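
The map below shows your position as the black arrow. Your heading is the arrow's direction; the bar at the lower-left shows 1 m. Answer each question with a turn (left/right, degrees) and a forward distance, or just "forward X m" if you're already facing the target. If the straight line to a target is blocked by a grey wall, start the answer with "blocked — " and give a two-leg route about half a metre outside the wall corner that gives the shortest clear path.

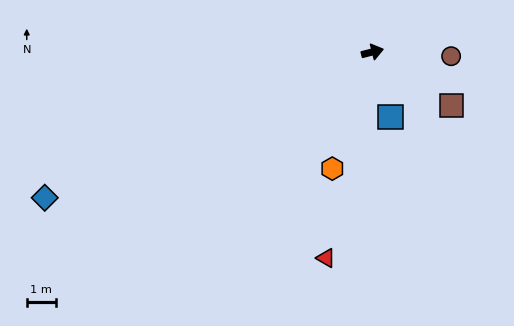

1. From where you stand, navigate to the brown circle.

turn right 17°, forward 2.7 m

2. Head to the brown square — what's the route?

turn right 48°, forward 3.3 m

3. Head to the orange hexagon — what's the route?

turn right 123°, forward 4.2 m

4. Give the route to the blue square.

turn right 89°, forward 2.3 m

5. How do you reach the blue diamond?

turn right 170°, forward 12.2 m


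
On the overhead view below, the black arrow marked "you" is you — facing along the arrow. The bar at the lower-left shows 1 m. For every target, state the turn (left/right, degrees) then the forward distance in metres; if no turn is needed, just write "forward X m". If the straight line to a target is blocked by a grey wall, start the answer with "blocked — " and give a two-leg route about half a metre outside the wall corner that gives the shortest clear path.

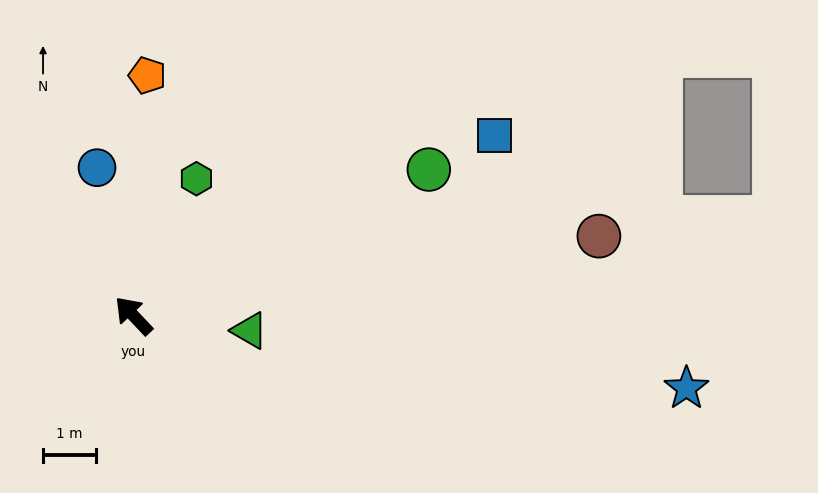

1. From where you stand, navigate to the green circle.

turn right 107°, forward 6.2 m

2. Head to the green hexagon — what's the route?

turn right 68°, forward 2.8 m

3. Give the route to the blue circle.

turn right 30°, forward 2.9 m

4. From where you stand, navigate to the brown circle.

turn right 124°, forward 8.9 m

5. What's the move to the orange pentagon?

turn right 47°, forward 4.5 m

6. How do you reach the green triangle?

turn right 141°, forward 2.2 m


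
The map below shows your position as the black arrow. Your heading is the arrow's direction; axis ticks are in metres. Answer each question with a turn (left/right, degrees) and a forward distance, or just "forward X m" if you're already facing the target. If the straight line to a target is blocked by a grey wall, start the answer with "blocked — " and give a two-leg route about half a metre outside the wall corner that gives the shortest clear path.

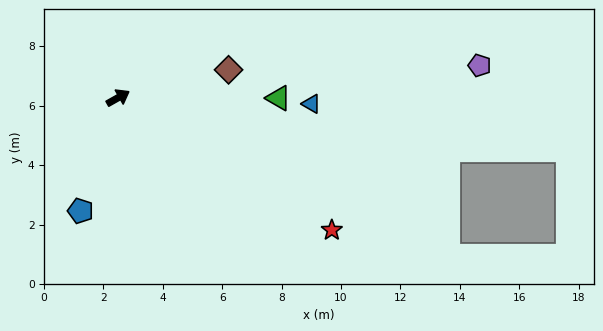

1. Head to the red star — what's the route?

turn right 61°, forward 8.5 m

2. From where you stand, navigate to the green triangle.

turn right 30°, forward 5.4 m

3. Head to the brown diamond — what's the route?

turn right 15°, forward 3.8 m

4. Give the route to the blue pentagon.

turn right 138°, forward 4.0 m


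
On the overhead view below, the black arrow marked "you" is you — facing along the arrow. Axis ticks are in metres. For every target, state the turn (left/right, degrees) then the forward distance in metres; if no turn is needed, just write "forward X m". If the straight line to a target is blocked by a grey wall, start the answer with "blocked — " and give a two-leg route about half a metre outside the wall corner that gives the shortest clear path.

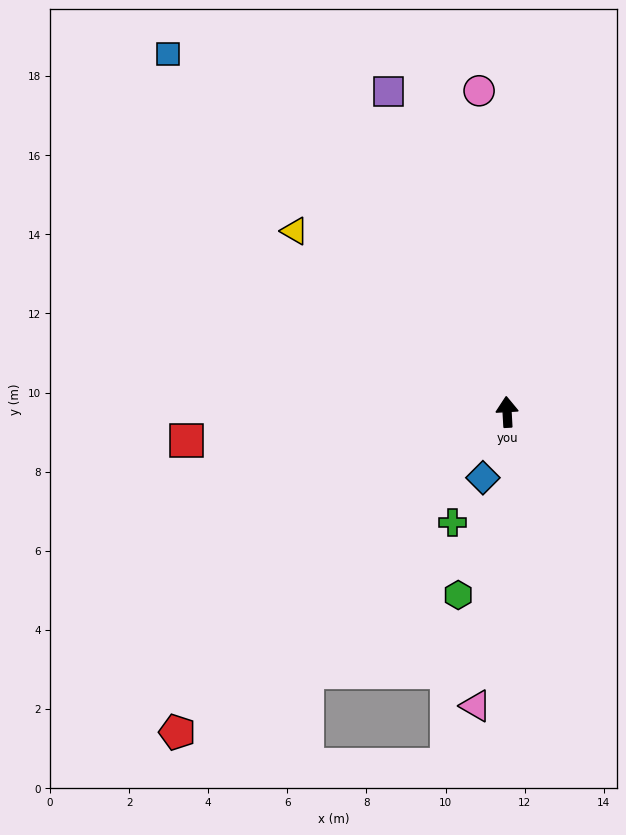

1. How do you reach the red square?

turn left 92°, forward 8.1 m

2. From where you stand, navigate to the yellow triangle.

turn left 46°, forward 7.1 m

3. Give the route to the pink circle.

forward 8.1 m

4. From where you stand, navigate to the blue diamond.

turn left 157°, forward 1.8 m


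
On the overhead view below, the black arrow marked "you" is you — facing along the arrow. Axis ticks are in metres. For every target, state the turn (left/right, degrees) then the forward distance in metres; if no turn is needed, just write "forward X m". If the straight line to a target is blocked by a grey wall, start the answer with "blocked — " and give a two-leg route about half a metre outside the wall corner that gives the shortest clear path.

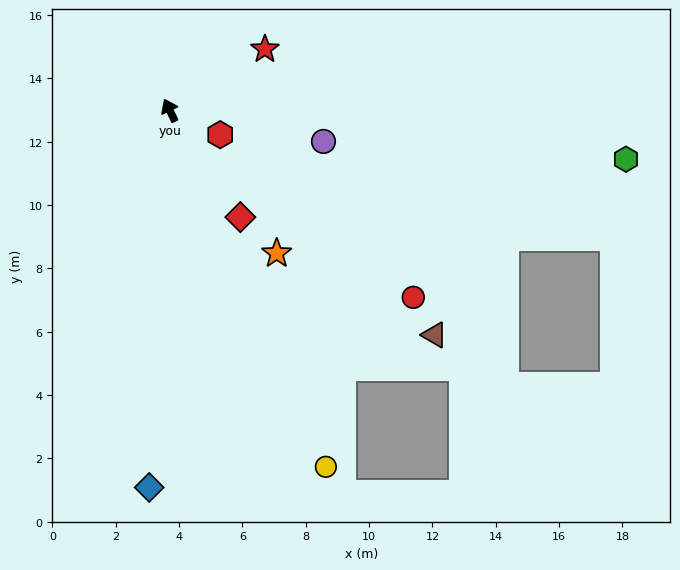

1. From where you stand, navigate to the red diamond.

turn right 172°, forward 4.0 m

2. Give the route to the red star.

turn right 83°, forward 3.6 m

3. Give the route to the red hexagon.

turn right 141°, forward 1.8 m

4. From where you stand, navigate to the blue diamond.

turn left 151°, forward 11.9 m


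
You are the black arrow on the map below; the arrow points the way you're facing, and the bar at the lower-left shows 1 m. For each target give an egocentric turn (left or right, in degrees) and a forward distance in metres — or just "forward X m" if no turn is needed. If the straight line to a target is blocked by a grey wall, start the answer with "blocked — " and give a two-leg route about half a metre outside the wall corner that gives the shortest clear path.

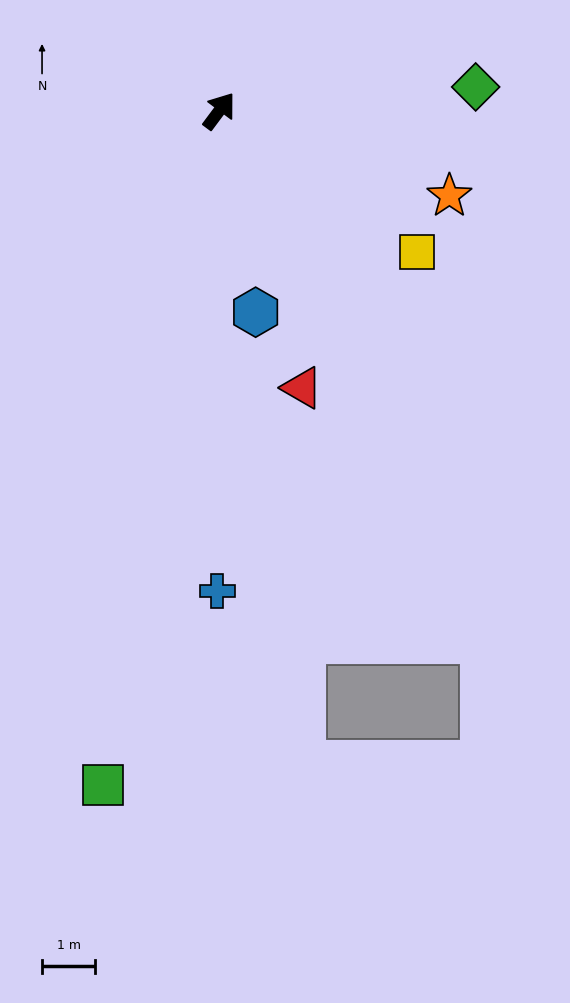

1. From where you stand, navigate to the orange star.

turn right 74°, forward 4.6 m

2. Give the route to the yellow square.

turn right 89°, forward 4.6 m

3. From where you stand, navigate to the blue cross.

turn right 144°, forward 9.0 m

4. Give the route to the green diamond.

turn right 48°, forward 4.8 m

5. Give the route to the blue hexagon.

turn right 133°, forward 3.8 m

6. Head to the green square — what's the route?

turn right 153°, forward 12.8 m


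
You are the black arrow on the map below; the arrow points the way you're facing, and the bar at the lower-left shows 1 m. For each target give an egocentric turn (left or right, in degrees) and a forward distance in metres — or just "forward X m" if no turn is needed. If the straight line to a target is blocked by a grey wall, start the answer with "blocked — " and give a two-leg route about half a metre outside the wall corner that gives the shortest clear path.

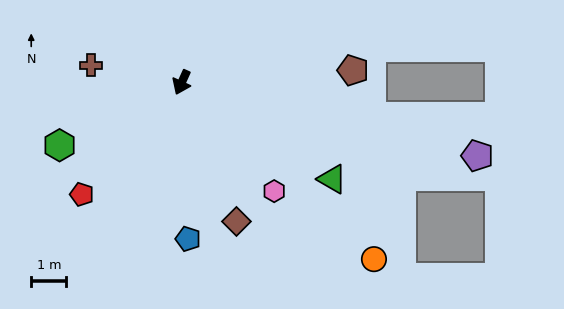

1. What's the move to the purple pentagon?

turn left 100°, forward 8.7 m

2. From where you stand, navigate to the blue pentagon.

turn left 27°, forward 4.5 m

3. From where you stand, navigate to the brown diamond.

turn left 46°, forward 4.3 m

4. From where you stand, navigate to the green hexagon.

turn right 38°, forward 3.9 m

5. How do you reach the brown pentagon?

turn left 118°, forward 4.9 m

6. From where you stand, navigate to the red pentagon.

turn right 17°, forward 4.3 m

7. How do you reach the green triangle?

turn left 82°, forward 5.1 m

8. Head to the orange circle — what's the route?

turn left 72°, forward 7.4 m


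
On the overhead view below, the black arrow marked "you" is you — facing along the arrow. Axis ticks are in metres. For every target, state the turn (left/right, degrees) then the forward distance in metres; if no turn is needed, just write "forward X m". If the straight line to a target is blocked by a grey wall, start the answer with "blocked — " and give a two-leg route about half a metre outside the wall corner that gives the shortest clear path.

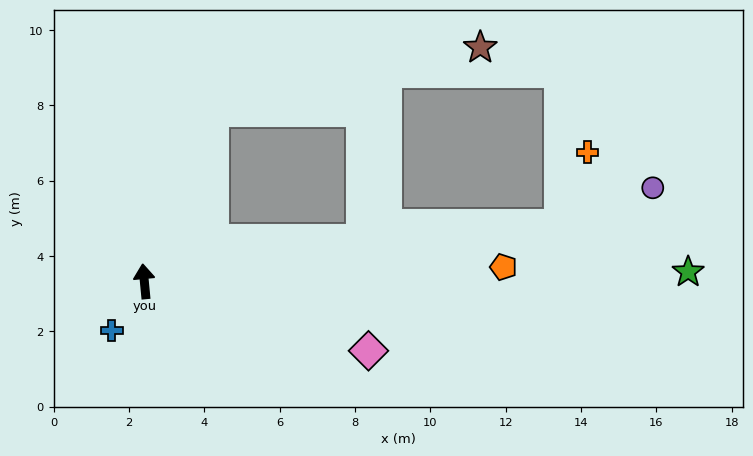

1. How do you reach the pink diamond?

turn right 113°, forward 6.2 m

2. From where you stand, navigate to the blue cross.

turn left 141°, forward 1.6 m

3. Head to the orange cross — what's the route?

blocked — turn right 88°, forward 11.1 m, then turn left 62°, forward 2.1 m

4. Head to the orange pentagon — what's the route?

turn right 93°, forward 9.5 m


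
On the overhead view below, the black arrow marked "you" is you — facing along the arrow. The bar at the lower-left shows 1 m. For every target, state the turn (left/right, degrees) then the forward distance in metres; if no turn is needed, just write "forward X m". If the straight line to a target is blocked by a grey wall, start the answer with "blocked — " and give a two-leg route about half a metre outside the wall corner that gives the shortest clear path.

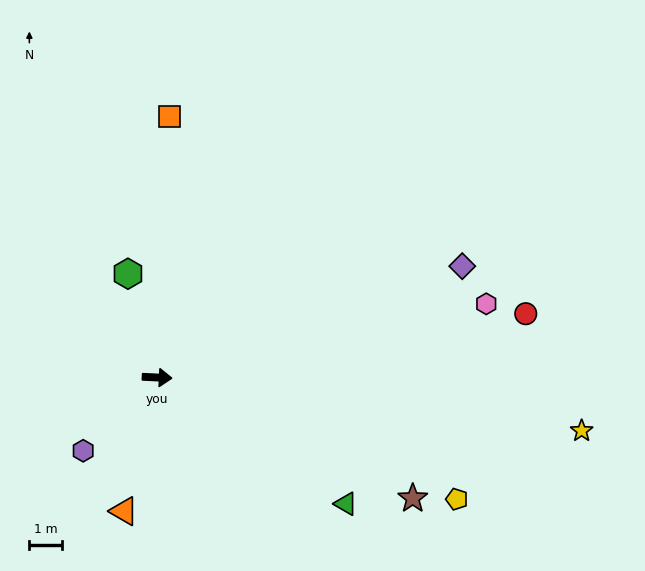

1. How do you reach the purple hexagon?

turn right 133°, forward 3.2 m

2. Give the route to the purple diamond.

turn left 23°, forward 10.0 m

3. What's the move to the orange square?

turn left 90°, forward 8.0 m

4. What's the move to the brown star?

turn right 23°, forward 8.7 m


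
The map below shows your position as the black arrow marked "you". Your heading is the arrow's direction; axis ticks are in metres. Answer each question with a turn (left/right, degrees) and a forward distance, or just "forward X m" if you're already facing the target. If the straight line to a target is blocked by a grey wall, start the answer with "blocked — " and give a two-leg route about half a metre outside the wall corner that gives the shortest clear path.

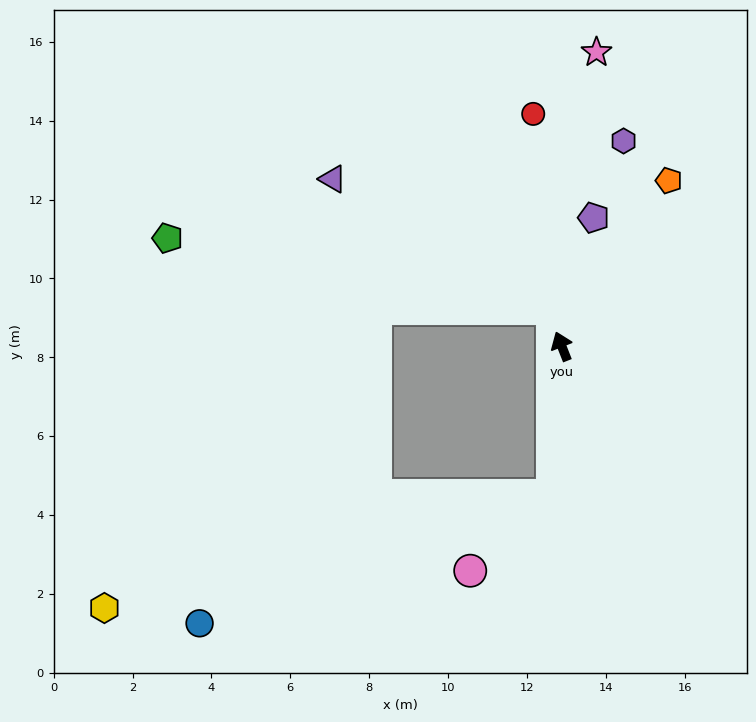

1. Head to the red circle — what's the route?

turn right 14°, forward 5.9 m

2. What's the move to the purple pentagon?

turn right 35°, forward 3.4 m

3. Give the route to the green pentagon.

blocked — turn right 9°, forward 1.0 m, then turn left 67°, forward 9.9 m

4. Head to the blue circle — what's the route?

blocked — turn left 155°, forward 3.8 m, then turn right 67°, forward 9.5 m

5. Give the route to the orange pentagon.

turn right 54°, forward 5.0 m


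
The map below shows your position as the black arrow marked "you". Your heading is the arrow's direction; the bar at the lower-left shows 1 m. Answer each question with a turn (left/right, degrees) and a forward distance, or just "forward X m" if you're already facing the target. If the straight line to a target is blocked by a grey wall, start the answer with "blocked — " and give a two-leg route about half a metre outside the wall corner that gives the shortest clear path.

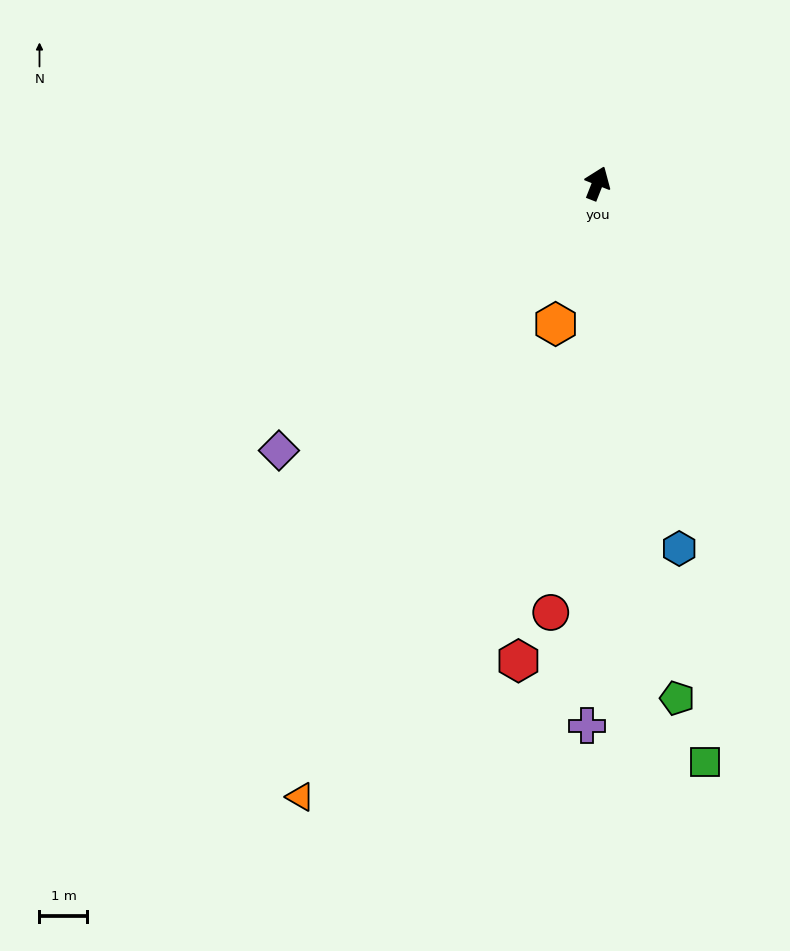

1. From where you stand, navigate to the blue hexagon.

turn right 146°, forward 7.8 m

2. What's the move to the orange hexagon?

turn right 175°, forward 3.1 m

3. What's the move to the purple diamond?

turn left 151°, forward 8.7 m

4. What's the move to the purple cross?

turn right 160°, forward 11.3 m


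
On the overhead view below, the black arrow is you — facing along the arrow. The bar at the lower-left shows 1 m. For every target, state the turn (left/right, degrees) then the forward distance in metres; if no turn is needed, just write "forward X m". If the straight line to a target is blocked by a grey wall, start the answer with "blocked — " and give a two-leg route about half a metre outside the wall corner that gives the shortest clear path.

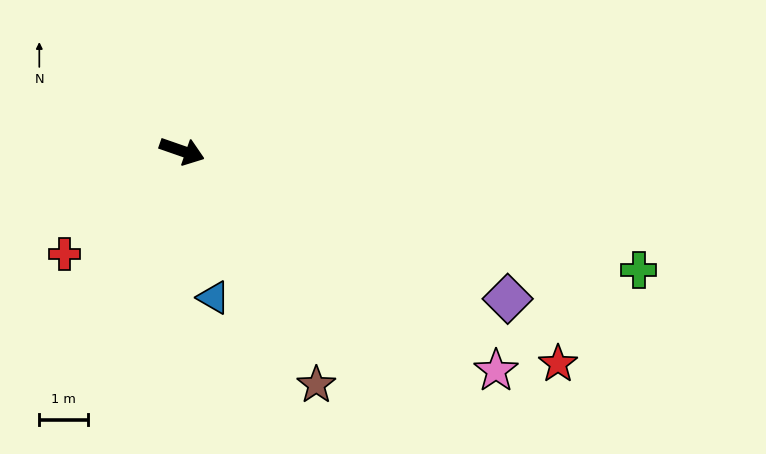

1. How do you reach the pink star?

turn right 16°, forward 7.9 m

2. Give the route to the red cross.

turn right 120°, forward 3.2 m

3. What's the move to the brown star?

turn right 41°, forward 5.6 m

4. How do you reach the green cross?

turn left 5°, forward 9.8 m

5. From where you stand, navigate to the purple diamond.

turn right 5°, forward 7.4 m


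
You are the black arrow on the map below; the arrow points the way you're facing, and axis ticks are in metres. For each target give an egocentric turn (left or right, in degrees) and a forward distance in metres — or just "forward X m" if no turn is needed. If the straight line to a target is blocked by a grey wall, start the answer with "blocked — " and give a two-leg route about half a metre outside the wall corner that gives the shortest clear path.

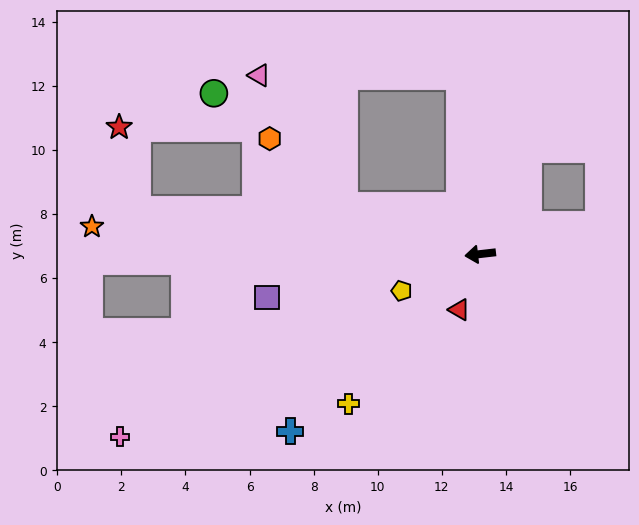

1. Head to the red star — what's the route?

blocked — turn right 14°, forward 10.8 m, then turn right 70°, forward 2.6 m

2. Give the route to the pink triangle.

blocked — turn right 26°, forward 4.5 m, then turn right 37°, forward 4.9 m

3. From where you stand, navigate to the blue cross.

turn left 37°, forward 8.1 m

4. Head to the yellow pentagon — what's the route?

turn left 19°, forward 2.7 m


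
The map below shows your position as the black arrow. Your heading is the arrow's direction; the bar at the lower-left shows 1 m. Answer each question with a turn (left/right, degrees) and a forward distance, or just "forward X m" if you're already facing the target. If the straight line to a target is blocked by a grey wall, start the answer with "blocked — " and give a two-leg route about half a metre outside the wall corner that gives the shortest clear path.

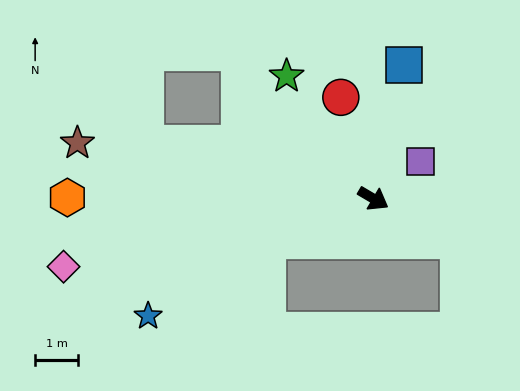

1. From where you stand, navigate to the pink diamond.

turn right 137°, forward 7.3 m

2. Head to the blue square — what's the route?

turn left 108°, forward 3.2 m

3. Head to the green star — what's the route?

turn left 156°, forward 3.5 m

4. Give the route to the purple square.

turn left 68°, forward 1.4 m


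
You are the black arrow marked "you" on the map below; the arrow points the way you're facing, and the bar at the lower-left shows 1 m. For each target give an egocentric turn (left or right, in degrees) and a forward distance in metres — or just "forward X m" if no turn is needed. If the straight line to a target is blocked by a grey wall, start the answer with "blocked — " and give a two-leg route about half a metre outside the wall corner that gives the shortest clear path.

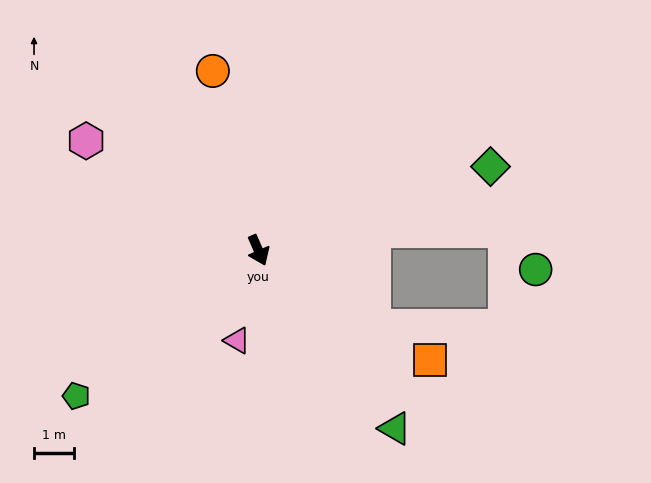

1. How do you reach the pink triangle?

turn right 37°, forward 2.3 m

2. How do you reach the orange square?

turn left 34°, forward 5.1 m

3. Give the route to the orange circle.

turn left 171°, forward 4.6 m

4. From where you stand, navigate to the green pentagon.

turn right 75°, forward 5.8 m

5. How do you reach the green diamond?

turn left 86°, forward 6.2 m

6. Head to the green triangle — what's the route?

turn left 14°, forward 5.6 m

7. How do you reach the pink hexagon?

turn right 146°, forward 5.1 m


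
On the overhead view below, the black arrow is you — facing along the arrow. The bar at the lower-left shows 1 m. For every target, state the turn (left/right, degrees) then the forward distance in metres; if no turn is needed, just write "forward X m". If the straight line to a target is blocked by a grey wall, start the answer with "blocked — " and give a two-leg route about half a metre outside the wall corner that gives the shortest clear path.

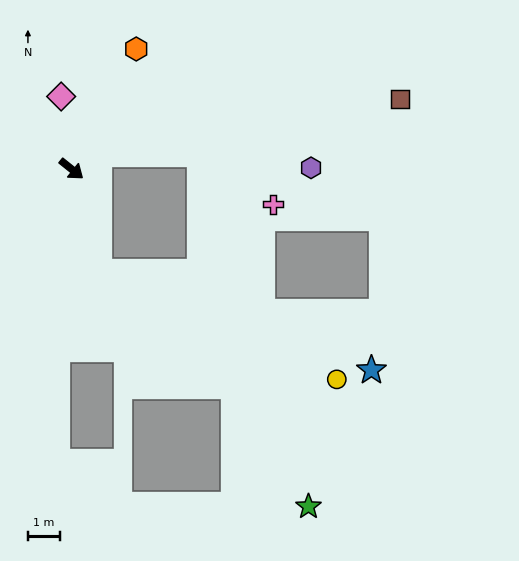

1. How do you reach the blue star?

blocked — turn right 36°, forward 3.4 m, then turn left 55°, forward 9.1 m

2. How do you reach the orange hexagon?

turn left 100°, forward 4.3 m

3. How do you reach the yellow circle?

blocked — turn right 36°, forward 3.4 m, then turn left 50°, forward 8.2 m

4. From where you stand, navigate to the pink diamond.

turn left 137°, forward 2.3 m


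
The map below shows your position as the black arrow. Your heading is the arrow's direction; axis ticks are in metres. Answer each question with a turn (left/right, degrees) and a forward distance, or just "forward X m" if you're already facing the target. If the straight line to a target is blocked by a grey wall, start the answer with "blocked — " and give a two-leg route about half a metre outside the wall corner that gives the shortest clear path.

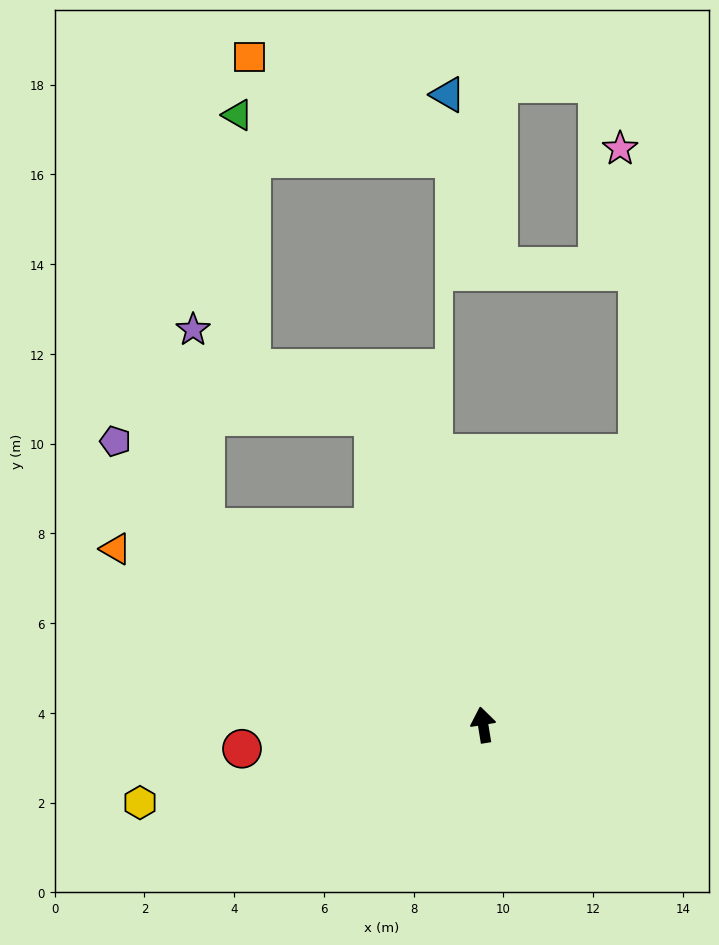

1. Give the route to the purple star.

blocked — turn left 45°, forward 7.6 m, then turn right 50°, forward 4.4 m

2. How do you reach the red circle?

turn left 86°, forward 5.4 m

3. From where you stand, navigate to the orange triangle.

turn left 55°, forward 9.1 m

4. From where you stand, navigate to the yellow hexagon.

turn left 94°, forward 7.8 m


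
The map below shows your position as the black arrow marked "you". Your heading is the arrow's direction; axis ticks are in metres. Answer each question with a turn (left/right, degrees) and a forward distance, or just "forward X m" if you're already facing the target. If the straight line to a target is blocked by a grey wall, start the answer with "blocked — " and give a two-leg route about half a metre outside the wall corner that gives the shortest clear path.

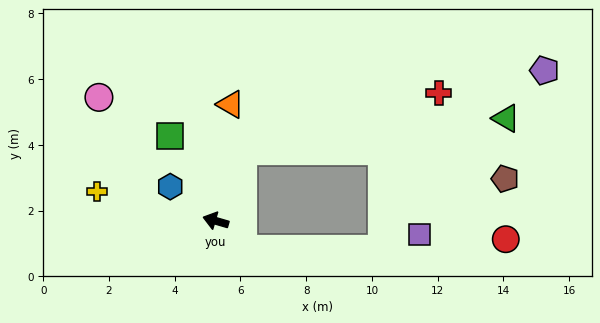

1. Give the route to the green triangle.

blocked — turn right 95°, forward 2.3 m, then turn right 62°, forward 8.1 m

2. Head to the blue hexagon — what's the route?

turn right 21°, forward 1.7 m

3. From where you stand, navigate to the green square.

turn right 45°, forward 2.9 m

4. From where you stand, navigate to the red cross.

blocked — turn right 95°, forward 2.3 m, then turn right 52°, forward 6.2 m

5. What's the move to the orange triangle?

turn right 81°, forward 3.6 m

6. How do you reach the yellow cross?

turn left 2°, forward 3.7 m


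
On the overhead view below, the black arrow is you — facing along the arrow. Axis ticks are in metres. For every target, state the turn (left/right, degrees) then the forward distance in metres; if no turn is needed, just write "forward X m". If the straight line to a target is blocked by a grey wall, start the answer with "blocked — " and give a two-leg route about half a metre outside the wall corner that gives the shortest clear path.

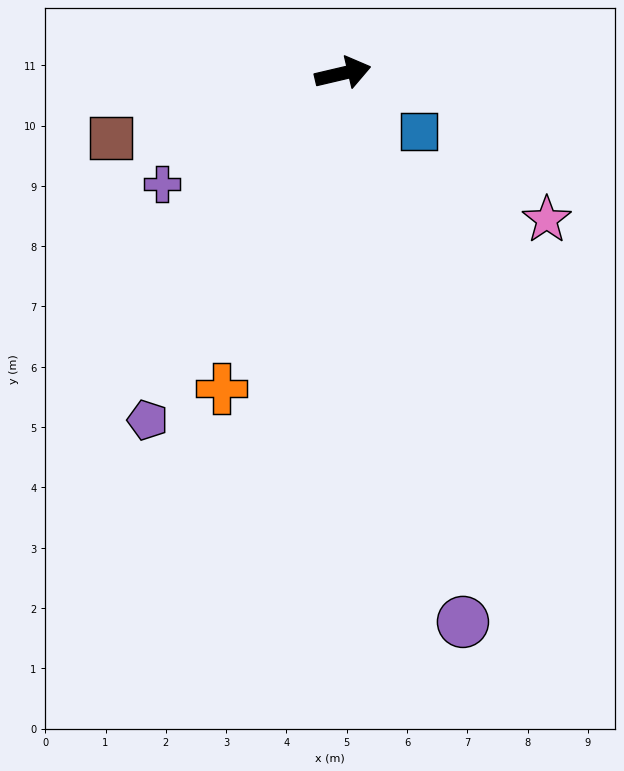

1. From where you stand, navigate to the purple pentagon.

turn right 133°, forward 6.6 m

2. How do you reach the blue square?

turn right 51°, forward 1.6 m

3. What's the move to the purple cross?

turn right 162°, forward 3.5 m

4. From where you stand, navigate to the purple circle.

turn right 91°, forward 9.3 m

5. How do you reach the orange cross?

turn right 124°, forward 5.6 m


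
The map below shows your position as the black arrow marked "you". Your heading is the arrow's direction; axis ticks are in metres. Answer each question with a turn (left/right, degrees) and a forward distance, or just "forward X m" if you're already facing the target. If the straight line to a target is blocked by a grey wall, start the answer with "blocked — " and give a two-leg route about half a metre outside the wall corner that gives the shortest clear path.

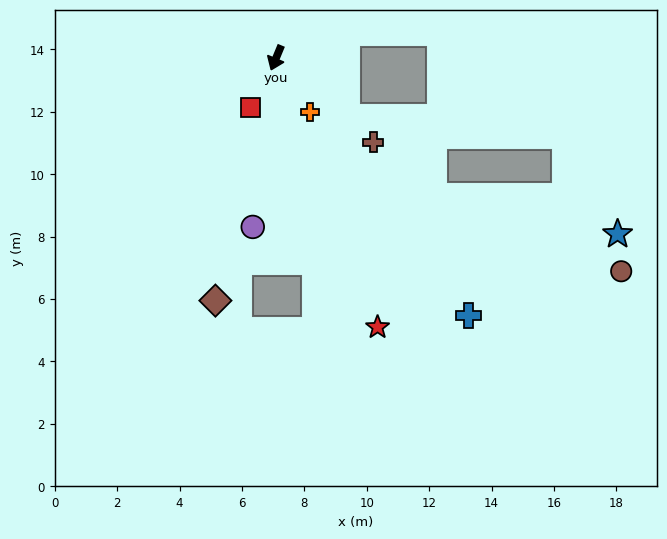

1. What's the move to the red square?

turn right 5°, forward 1.8 m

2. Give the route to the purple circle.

turn left 15°, forward 5.5 m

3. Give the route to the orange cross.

turn left 55°, forward 2.1 m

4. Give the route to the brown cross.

turn left 71°, forward 4.1 m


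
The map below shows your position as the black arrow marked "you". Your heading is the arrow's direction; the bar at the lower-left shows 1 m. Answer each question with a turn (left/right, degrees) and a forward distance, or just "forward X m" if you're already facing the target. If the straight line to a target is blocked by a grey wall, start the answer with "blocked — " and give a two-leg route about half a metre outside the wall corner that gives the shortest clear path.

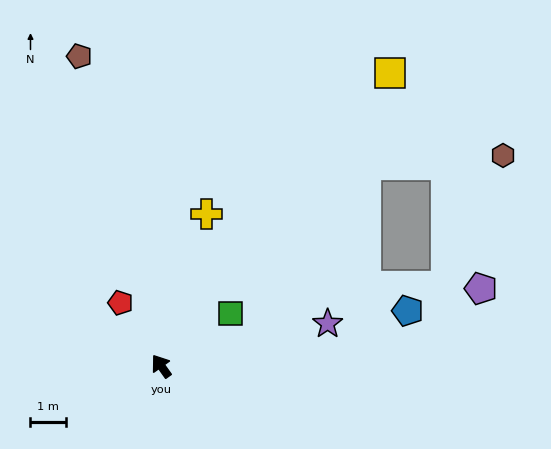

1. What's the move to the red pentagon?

turn right 3°, forward 2.1 m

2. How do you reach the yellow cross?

turn right 52°, forward 4.4 m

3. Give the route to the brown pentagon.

turn right 21°, forward 9.0 m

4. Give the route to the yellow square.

turn right 73°, forward 10.4 m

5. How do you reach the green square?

turn right 89°, forward 2.4 m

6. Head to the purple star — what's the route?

turn right 111°, forward 4.8 m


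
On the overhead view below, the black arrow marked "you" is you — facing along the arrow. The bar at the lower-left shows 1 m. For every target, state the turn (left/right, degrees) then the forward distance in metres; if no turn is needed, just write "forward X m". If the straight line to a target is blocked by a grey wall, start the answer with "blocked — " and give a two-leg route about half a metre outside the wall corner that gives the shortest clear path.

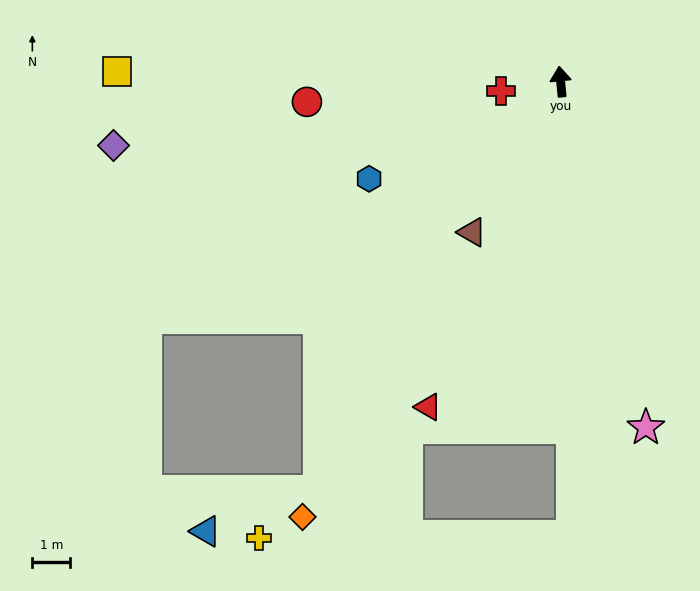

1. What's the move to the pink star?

turn right 172°, forward 9.4 m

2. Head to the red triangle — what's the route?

turn left 152°, forward 9.3 m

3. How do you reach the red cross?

turn left 94°, forward 1.6 m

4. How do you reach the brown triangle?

turn left 144°, forward 4.6 m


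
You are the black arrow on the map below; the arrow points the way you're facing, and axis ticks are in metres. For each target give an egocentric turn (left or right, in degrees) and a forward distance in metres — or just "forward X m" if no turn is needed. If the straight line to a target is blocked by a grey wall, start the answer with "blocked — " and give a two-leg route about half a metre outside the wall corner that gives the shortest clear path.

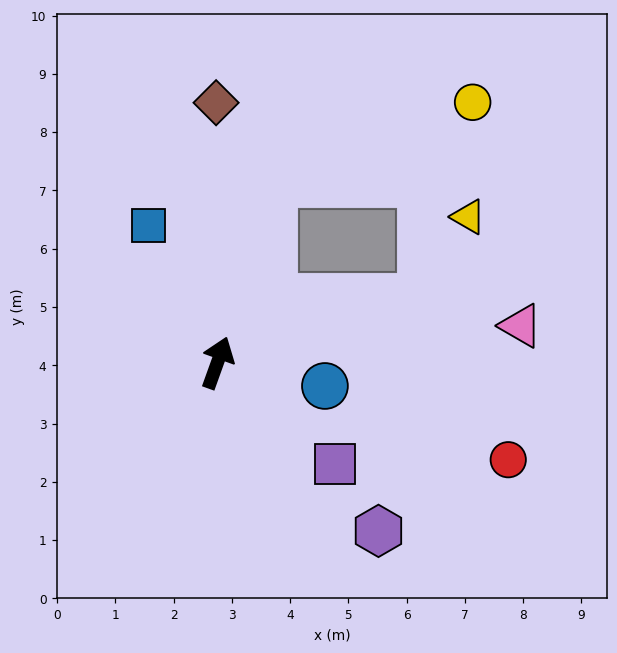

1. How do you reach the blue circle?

turn right 82°, forward 1.9 m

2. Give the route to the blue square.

turn left 46°, forward 2.6 m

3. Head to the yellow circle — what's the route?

blocked — turn left 3°, forward 3.2 m, then turn right 51°, forward 3.7 m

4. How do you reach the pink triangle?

turn right 63°, forward 5.2 m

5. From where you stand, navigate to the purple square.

turn right 111°, forward 2.7 m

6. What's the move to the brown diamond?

turn left 20°, forward 4.5 m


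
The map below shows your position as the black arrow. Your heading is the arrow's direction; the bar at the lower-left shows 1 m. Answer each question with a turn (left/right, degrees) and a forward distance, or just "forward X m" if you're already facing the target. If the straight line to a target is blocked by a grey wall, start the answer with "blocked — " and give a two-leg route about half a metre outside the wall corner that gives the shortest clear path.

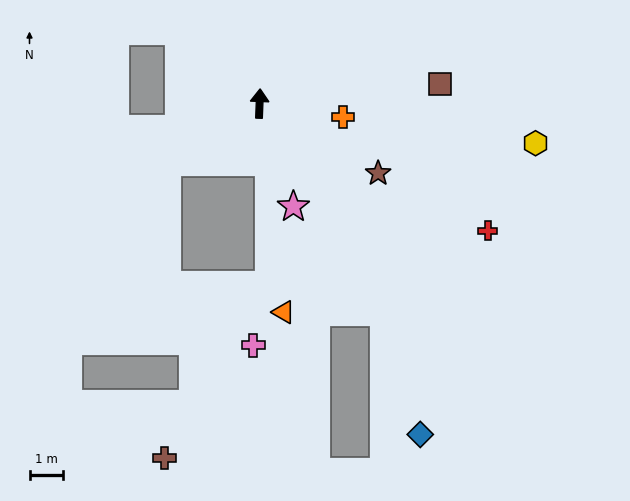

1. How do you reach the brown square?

turn right 82°, forward 5.4 m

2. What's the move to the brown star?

turn right 118°, forward 4.1 m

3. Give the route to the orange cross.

turn right 97°, forward 2.5 m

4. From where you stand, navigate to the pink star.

turn right 160°, forward 3.3 m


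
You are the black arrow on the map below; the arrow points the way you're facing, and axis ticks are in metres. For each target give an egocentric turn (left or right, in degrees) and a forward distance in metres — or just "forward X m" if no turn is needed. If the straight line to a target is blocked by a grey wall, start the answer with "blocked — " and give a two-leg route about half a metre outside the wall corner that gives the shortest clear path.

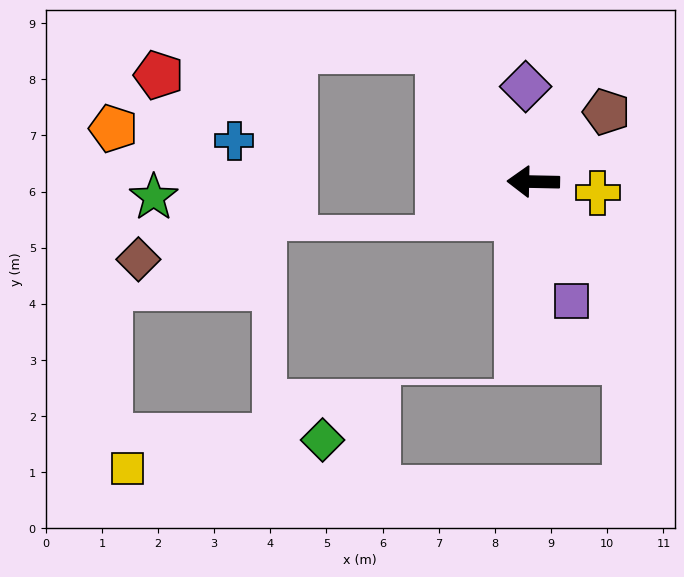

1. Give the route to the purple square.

turn left 109°, forward 2.2 m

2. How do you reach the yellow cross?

turn left 171°, forward 1.2 m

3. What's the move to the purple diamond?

turn right 84°, forward 1.7 m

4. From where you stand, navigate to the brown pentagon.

turn right 135°, forward 1.8 m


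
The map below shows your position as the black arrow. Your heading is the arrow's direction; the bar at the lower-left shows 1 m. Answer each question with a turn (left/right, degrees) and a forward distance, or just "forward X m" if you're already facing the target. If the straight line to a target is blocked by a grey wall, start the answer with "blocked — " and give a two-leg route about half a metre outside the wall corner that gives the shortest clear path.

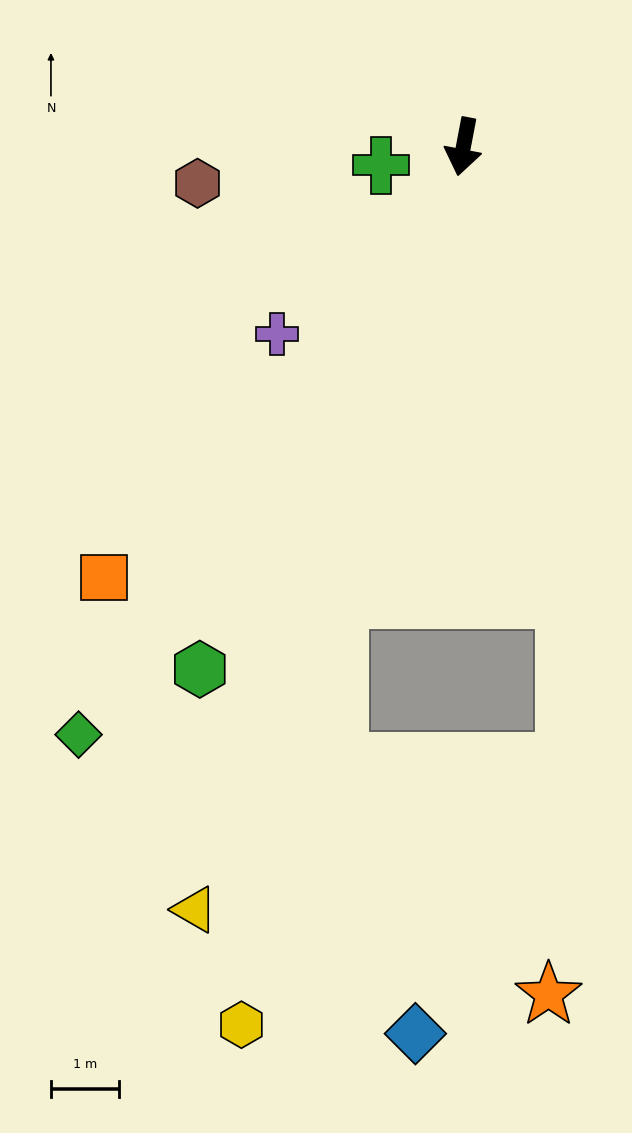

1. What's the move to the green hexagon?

turn right 16°, forward 8.6 m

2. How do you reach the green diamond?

turn right 22°, forward 10.3 m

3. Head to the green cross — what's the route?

turn right 67°, forward 1.2 m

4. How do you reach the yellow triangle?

turn right 9°, forward 11.9 m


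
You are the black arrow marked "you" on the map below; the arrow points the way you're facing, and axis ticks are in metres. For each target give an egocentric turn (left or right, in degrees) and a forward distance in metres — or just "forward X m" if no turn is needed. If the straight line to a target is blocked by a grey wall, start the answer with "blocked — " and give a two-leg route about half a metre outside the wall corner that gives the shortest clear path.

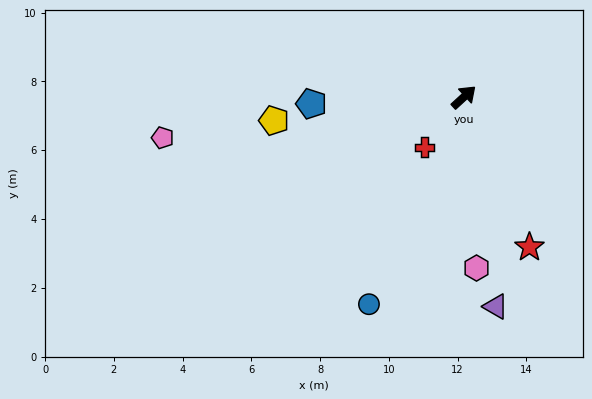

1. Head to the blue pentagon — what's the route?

turn left 140°, forward 4.4 m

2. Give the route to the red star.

turn right 109°, forward 4.8 m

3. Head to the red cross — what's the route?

turn right 171°, forward 1.9 m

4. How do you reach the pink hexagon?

turn right 128°, forward 5.0 m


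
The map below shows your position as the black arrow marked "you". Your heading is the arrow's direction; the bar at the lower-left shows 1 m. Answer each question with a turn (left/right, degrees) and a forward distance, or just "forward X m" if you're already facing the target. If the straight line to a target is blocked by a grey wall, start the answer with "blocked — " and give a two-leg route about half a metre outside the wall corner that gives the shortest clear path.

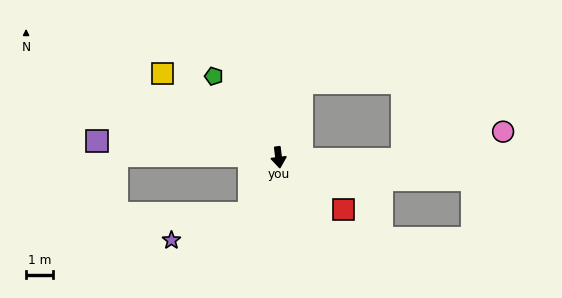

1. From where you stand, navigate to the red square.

turn left 44°, forward 3.0 m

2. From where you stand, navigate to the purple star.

blocked — turn right 35°, forward 2.3 m, then turn right 43°, forward 3.0 m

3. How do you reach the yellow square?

turn right 133°, forward 5.2 m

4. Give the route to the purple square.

turn right 102°, forward 6.7 m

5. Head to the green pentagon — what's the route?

turn right 148°, forward 3.8 m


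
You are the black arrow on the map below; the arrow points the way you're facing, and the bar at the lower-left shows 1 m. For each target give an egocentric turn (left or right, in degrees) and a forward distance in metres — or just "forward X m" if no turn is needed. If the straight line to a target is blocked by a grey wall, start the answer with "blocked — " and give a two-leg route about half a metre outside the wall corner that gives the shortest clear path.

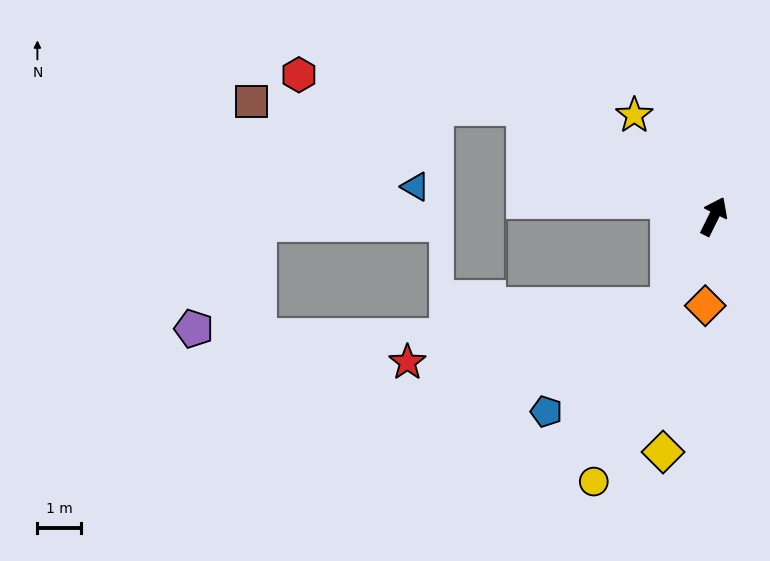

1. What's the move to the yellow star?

turn left 65°, forward 2.9 m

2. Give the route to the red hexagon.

blocked — turn left 86°, forward 5.0 m, then turn left 22°, forward 5.2 m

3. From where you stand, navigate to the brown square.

blocked — turn left 86°, forward 5.0 m, then turn left 29°, forward 6.2 m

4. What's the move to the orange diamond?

turn right 159°, forward 2.0 m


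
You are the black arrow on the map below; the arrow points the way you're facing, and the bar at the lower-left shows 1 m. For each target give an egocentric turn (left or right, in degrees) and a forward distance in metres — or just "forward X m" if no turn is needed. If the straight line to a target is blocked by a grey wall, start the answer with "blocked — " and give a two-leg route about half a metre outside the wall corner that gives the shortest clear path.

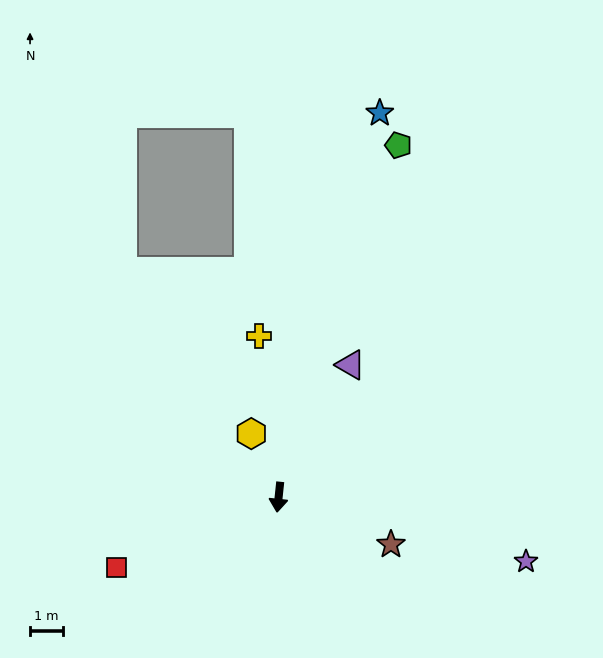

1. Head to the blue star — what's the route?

turn left 171°, forward 12.0 m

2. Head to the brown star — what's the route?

turn left 73°, forward 3.7 m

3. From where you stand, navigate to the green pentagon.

turn left 167°, forward 11.2 m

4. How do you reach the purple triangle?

turn left 157°, forward 4.6 m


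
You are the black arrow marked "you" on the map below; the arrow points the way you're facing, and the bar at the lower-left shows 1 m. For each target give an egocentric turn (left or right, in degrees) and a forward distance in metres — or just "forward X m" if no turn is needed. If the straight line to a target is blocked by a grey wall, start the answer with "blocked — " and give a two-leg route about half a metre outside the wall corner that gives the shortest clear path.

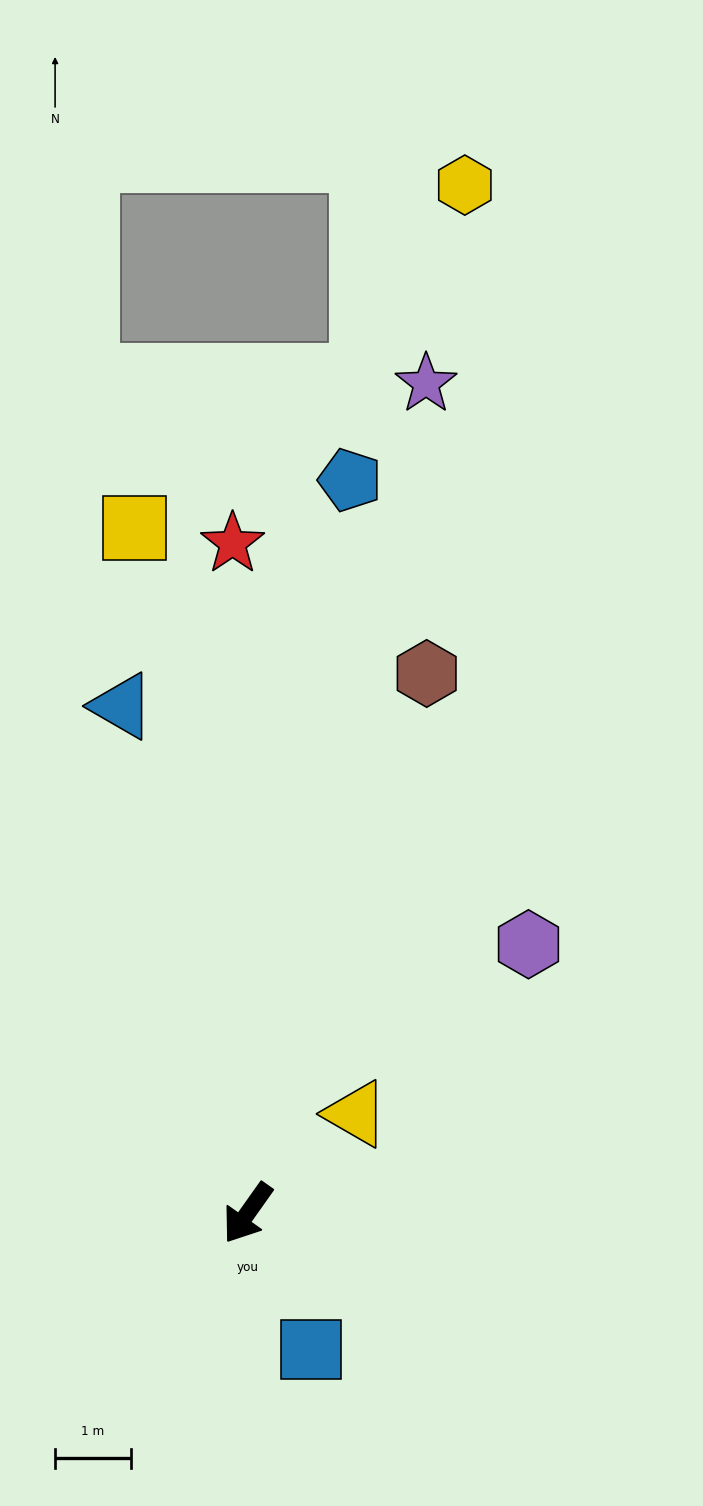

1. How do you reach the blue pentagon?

turn right 153°, forward 9.8 m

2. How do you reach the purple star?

turn right 157°, forward 11.2 m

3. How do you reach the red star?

turn right 143°, forward 8.8 m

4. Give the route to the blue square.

turn left 60°, forward 2.0 m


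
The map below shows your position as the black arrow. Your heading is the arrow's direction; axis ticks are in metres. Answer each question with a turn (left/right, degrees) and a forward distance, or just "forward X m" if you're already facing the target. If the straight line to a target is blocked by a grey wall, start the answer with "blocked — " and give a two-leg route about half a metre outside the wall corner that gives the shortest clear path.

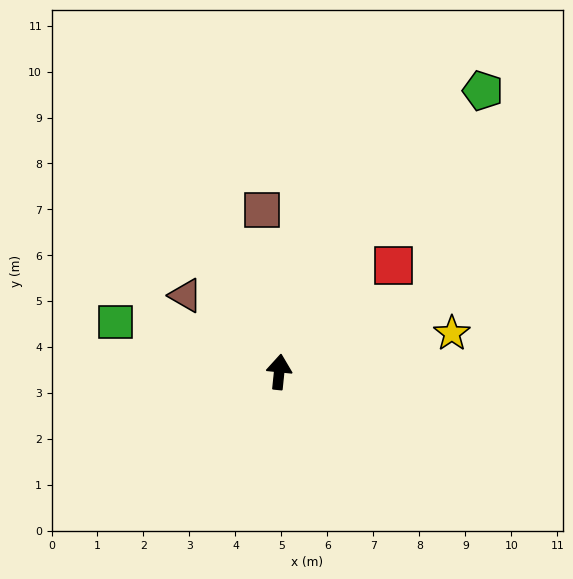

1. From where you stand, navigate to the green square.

turn left 79°, forward 3.7 m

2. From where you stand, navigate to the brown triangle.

turn left 57°, forward 2.6 m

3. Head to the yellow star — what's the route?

turn right 72°, forward 3.8 m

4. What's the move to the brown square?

turn left 12°, forward 3.5 m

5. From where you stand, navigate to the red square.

turn right 41°, forward 3.4 m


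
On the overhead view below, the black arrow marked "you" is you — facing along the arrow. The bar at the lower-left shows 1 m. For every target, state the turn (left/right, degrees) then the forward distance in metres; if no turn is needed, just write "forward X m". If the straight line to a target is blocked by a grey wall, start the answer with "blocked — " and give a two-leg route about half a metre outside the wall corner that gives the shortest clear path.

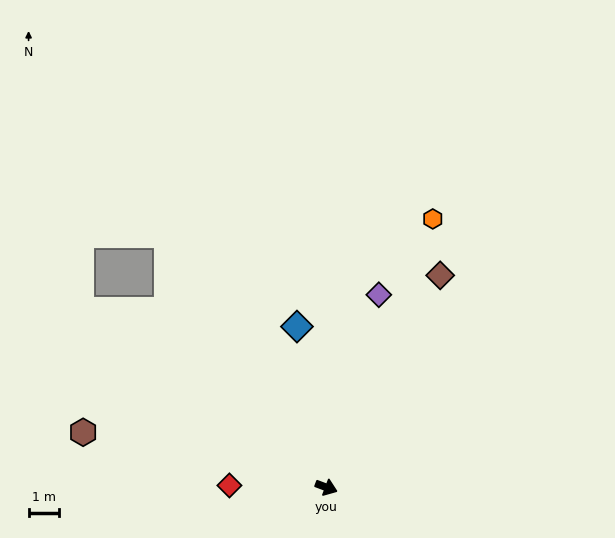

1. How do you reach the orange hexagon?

turn left 89°, forward 9.3 m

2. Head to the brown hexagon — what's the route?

turn right 172°, forward 8.1 m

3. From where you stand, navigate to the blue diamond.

turn left 121°, forward 5.3 m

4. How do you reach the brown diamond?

turn left 82°, forward 7.8 m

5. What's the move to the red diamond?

turn right 160°, forward 3.1 m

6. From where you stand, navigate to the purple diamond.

turn left 95°, forward 6.5 m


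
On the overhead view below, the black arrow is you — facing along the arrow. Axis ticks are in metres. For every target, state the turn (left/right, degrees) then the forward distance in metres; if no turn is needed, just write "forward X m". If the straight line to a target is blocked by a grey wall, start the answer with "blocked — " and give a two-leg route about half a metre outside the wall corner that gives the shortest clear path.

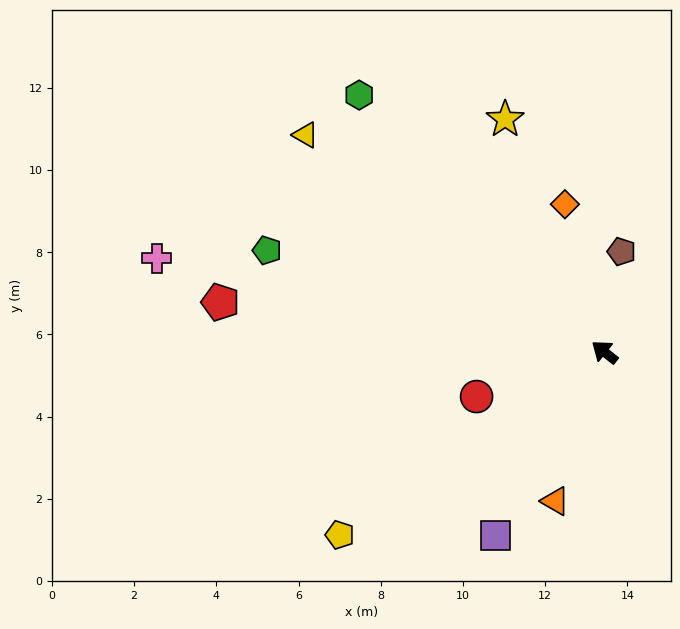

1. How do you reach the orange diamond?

turn right 36°, forward 3.7 m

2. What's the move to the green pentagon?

turn left 22°, forward 8.6 m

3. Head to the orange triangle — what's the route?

turn left 110°, forward 3.8 m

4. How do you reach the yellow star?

turn right 28°, forward 6.2 m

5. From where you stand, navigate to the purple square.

turn left 98°, forward 5.2 m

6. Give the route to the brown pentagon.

turn right 61°, forward 2.5 m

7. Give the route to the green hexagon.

turn right 8°, forward 8.6 m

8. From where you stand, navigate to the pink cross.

turn left 27°, forward 11.1 m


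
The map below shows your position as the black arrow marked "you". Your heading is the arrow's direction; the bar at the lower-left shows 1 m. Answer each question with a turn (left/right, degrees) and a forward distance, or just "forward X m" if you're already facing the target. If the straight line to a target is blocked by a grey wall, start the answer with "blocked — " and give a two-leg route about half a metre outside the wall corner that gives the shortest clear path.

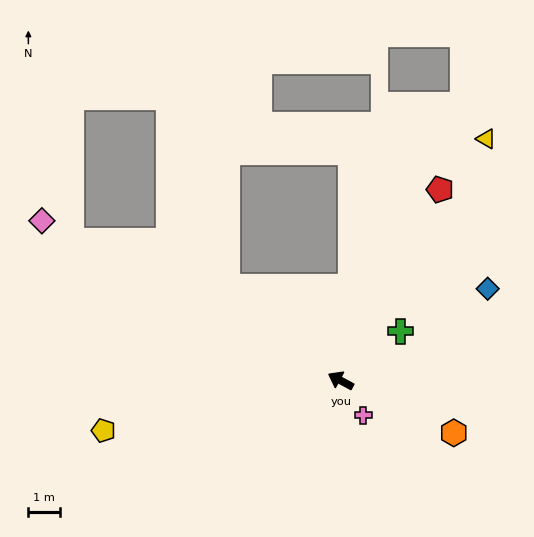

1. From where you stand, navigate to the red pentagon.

turn right 89°, forward 6.7 m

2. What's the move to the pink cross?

turn left 151°, forward 1.3 m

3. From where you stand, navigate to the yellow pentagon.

turn left 40°, forward 7.6 m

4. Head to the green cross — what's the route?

turn right 112°, forward 2.4 m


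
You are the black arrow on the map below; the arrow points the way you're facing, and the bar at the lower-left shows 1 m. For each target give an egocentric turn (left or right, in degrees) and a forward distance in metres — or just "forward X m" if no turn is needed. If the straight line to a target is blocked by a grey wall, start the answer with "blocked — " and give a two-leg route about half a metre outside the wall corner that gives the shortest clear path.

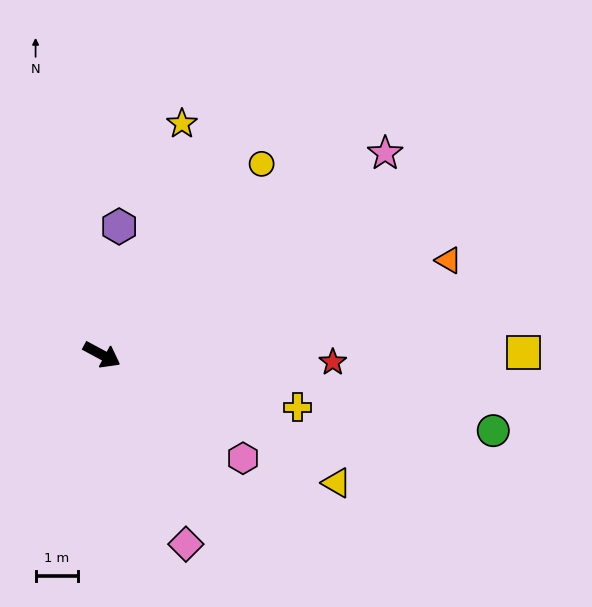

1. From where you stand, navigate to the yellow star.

turn left 99°, forward 5.8 m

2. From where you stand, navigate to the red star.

turn left 26°, forward 5.5 m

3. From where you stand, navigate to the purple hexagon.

turn left 111°, forward 3.1 m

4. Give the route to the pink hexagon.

turn right 8°, forward 4.2 m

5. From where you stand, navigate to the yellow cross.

turn left 13°, forward 4.8 m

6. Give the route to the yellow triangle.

forward 6.4 m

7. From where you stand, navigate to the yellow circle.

turn left 78°, forward 5.9 m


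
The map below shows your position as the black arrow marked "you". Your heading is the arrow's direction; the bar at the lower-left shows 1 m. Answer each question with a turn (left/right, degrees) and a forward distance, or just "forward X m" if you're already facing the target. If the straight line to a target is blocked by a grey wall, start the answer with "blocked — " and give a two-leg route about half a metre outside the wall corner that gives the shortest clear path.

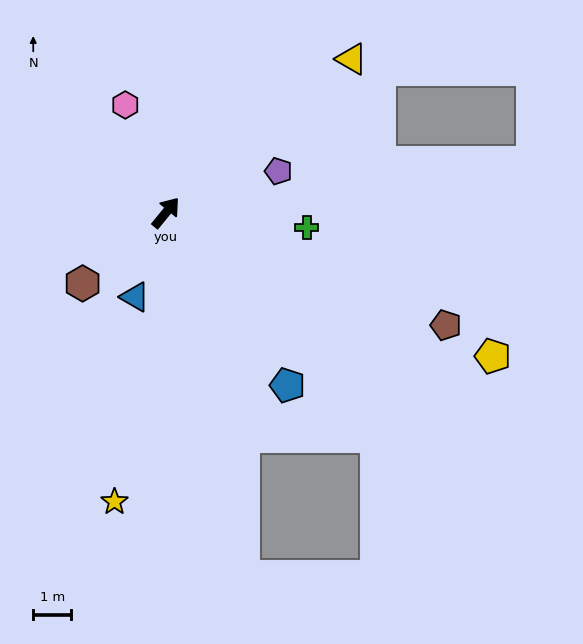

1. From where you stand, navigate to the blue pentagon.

turn right 106°, forward 5.6 m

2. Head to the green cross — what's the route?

turn right 57°, forward 3.7 m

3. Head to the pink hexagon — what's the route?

turn left 60°, forward 3.0 m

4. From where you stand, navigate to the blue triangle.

turn right 161°, forward 2.4 m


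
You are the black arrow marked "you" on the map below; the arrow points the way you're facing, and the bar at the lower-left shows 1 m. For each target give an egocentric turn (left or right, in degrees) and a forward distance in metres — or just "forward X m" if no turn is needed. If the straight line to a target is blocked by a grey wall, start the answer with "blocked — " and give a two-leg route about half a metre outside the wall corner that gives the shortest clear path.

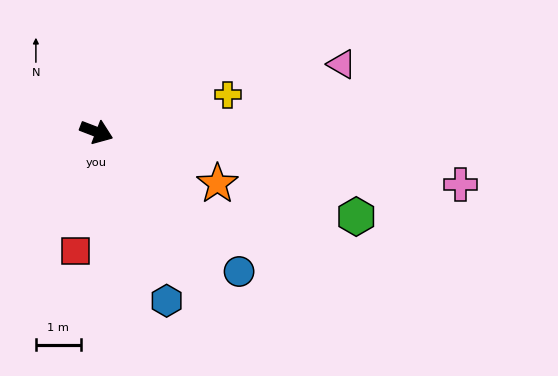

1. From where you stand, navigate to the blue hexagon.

turn right 46°, forward 4.1 m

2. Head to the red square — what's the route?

turn right 79°, forward 2.7 m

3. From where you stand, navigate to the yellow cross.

turn left 37°, forward 3.1 m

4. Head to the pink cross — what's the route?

turn left 13°, forward 8.2 m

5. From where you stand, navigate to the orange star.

turn right 2°, forward 2.9 m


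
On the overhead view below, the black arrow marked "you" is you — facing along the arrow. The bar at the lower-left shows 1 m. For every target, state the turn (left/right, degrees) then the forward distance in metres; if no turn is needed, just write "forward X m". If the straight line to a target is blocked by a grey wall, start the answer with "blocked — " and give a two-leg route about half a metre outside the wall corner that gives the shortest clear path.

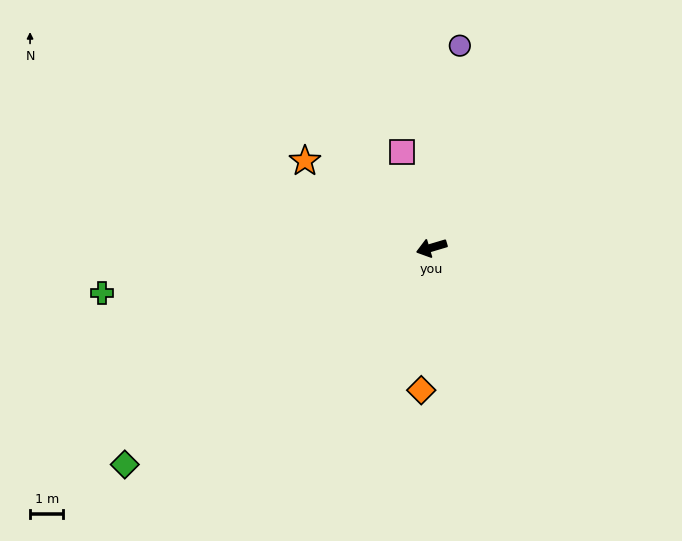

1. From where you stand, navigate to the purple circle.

turn right 115°, forward 6.1 m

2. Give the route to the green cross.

turn right 9°, forward 10.0 m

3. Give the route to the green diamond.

turn left 19°, forward 11.3 m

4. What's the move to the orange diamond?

turn left 69°, forward 4.3 m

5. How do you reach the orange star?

turn right 51°, forward 4.6 m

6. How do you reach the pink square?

turn right 89°, forward 3.0 m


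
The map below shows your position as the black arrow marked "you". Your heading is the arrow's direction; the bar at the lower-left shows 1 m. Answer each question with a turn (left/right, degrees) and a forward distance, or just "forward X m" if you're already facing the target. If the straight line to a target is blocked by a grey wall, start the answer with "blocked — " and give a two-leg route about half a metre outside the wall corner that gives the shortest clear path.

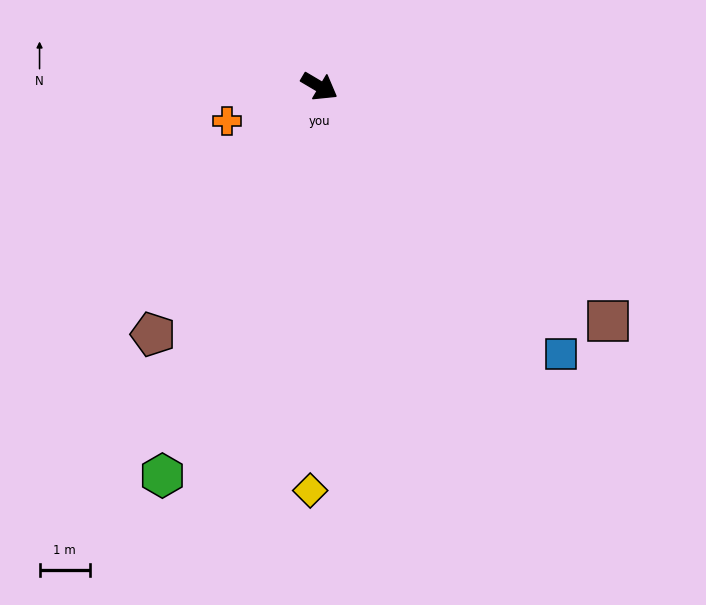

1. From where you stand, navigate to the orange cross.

turn right 129°, forward 2.0 m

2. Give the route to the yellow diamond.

turn right 61°, forward 8.1 m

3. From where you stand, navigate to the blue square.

turn right 17°, forward 7.2 m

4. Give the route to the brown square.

turn right 9°, forward 7.4 m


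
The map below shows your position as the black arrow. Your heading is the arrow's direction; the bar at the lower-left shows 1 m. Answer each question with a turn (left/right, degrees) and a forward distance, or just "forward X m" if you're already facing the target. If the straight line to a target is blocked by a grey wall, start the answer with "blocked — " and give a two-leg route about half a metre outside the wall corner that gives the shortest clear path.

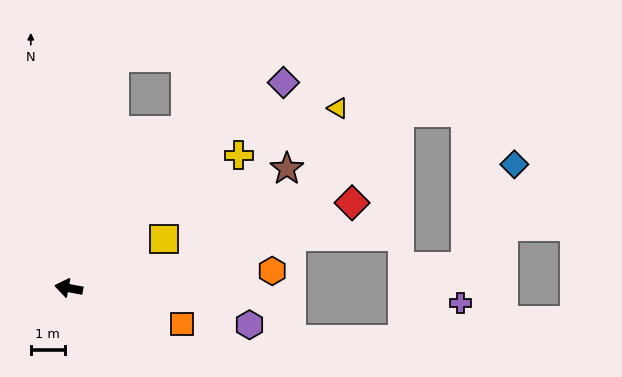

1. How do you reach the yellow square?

turn right 142°, forward 3.1 m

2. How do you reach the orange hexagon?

turn right 165°, forward 6.0 m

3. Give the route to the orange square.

turn left 173°, forward 3.5 m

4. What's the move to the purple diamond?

turn right 126°, forward 8.7 m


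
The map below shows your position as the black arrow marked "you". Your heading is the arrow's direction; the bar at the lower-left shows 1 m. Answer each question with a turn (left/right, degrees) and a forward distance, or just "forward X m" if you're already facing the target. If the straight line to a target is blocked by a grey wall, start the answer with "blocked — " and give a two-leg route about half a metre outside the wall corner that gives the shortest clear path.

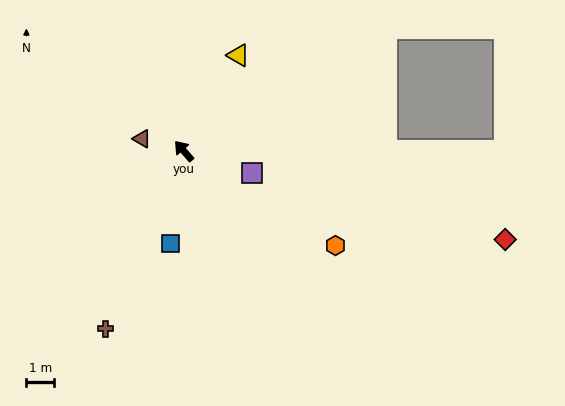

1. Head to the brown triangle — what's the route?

turn left 33°, forward 1.6 m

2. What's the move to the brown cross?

turn left 115°, forward 6.9 m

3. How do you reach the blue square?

turn left 131°, forward 3.3 m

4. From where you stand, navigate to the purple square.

turn right 149°, forward 2.6 m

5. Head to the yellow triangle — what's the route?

turn right 71°, forward 3.9 m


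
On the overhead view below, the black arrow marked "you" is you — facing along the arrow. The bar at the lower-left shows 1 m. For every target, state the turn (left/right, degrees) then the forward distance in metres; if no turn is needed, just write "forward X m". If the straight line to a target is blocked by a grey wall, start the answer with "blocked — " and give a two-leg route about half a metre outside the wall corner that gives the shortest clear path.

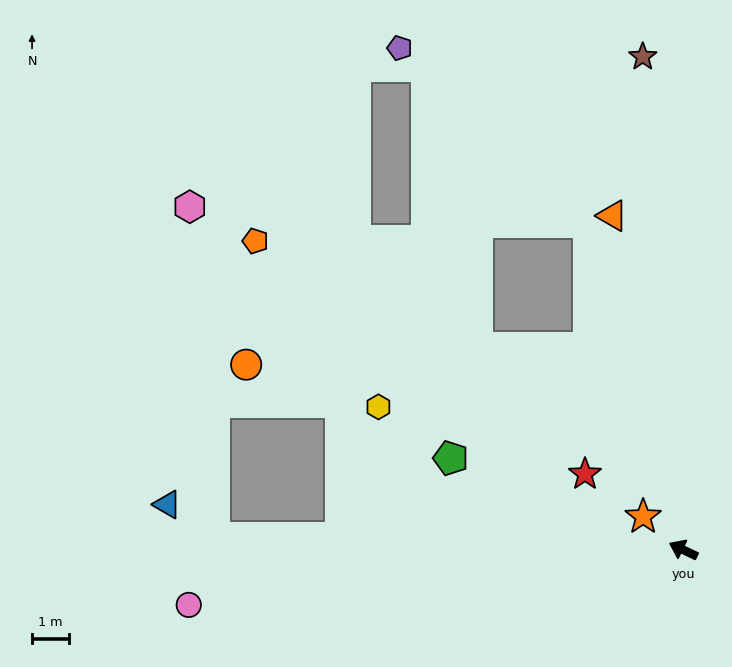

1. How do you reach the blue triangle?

blocked — turn left 24°, forward 12.9 m, then turn right 33°, forward 1.6 m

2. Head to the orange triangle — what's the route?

turn right 53°, forward 9.4 m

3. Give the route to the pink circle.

turn left 32°, forward 13.6 m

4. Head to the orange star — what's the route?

turn right 14°, forward 1.4 m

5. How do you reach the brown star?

turn right 60°, forward 13.6 m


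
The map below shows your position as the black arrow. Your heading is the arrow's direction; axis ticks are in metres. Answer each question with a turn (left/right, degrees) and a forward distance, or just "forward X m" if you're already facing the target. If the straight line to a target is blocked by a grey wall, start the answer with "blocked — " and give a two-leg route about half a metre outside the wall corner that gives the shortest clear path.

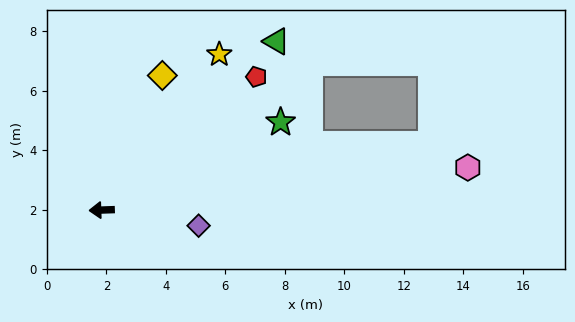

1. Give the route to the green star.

turn right 156°, forward 6.7 m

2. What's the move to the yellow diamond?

turn right 116°, forward 5.0 m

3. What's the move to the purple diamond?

turn left 169°, forward 3.3 m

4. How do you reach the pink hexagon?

turn right 175°, forward 12.4 m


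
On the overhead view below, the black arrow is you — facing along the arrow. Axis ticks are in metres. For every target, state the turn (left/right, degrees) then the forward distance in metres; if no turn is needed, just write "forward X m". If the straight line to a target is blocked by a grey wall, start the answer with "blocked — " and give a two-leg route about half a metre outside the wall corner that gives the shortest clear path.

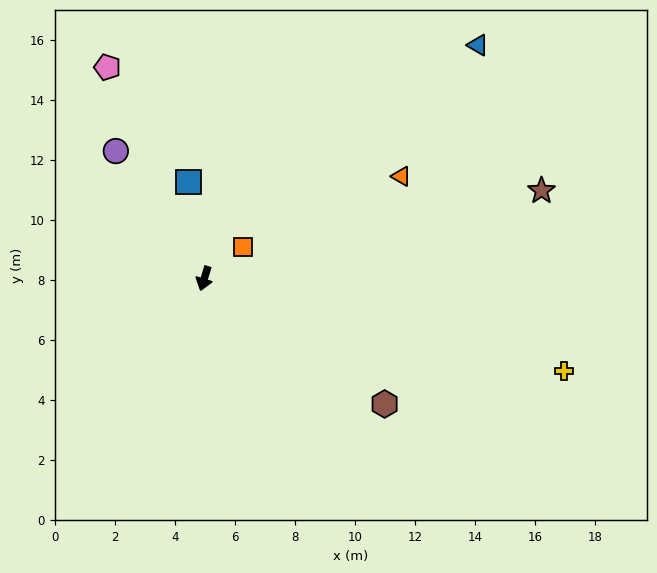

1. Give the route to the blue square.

turn right 154°, forward 3.3 m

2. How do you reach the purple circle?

turn right 128°, forward 5.2 m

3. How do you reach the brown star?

turn left 122°, forward 11.6 m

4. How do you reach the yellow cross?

turn left 93°, forward 12.4 m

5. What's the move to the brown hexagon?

turn left 72°, forward 7.3 m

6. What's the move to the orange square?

turn left 146°, forward 1.7 m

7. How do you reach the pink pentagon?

turn right 138°, forward 7.7 m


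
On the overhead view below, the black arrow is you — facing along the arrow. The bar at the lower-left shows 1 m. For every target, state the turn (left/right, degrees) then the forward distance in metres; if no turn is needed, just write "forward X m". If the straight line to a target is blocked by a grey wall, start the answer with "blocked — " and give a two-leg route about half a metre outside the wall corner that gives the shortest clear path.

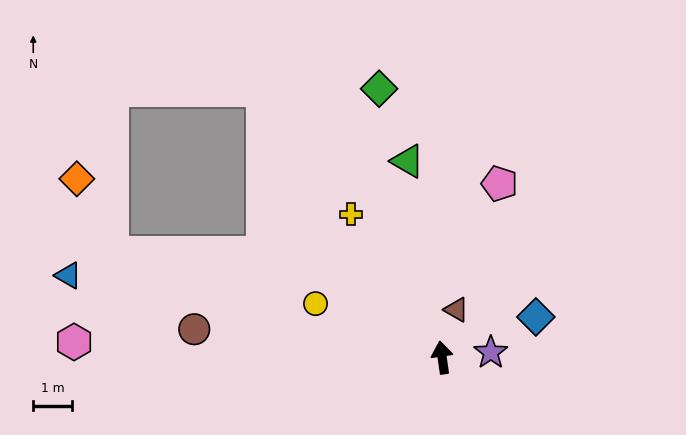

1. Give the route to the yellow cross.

turn left 24°, forward 4.3 m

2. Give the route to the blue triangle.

turn left 69°, forward 9.8 m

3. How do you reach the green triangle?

forward 5.1 m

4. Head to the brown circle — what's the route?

turn left 75°, forward 6.4 m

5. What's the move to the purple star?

turn right 92°, forward 1.2 m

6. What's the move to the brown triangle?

turn right 25°, forward 1.3 m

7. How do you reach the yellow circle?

turn left 59°, forward 3.5 m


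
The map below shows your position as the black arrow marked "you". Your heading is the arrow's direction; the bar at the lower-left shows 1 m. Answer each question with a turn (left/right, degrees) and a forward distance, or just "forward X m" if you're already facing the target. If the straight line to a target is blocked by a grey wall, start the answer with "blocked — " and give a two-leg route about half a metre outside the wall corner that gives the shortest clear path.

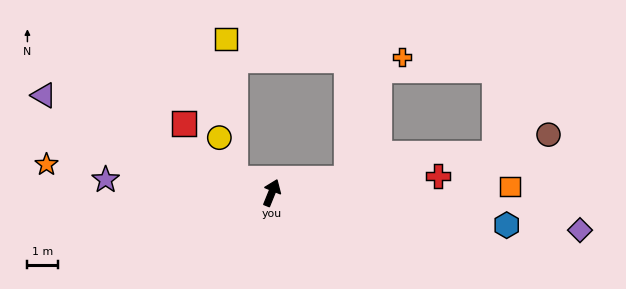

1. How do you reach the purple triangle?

turn left 89°, forward 8.0 m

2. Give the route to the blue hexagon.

turn right 76°, forward 7.7 m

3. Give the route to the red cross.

turn right 62°, forward 5.4 m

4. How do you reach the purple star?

turn left 108°, forward 5.4 m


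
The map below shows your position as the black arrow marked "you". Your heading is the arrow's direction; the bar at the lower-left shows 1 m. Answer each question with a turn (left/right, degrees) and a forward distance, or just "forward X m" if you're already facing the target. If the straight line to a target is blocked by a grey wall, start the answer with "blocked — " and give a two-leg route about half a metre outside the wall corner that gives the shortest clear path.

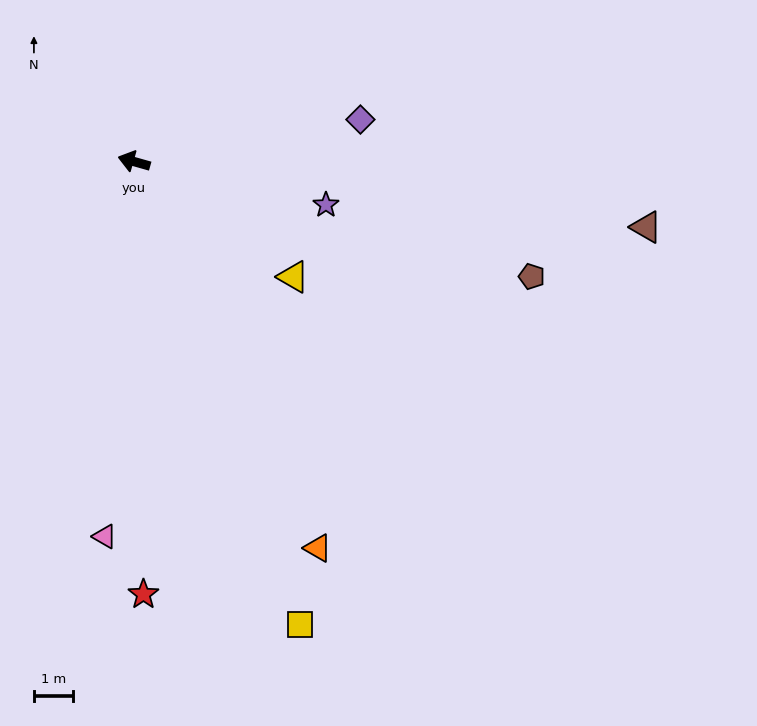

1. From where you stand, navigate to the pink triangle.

turn left 101°, forward 9.6 m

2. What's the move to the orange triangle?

turn left 131°, forward 10.9 m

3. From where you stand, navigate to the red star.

turn left 107°, forward 11.1 m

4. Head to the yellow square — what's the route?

turn left 126°, forward 12.6 m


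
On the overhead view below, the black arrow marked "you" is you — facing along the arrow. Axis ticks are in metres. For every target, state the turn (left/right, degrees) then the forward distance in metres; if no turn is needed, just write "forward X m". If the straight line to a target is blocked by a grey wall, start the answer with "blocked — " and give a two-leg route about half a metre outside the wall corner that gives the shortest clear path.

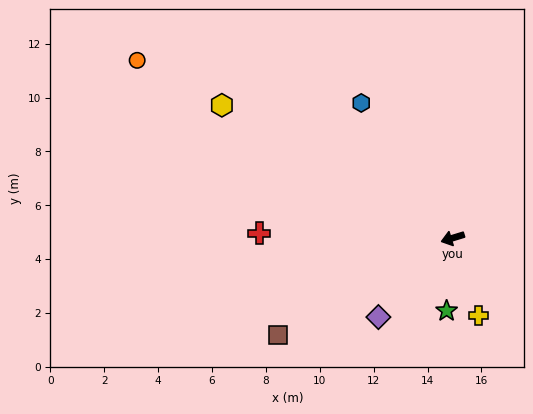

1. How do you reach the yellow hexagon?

turn right 47°, forward 9.9 m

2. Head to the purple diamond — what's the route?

turn left 30°, forward 4.0 m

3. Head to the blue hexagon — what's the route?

turn right 73°, forward 6.1 m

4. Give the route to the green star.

turn left 68°, forward 2.7 m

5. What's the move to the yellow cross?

turn left 92°, forward 3.0 m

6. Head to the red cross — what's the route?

turn right 18°, forward 7.2 m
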